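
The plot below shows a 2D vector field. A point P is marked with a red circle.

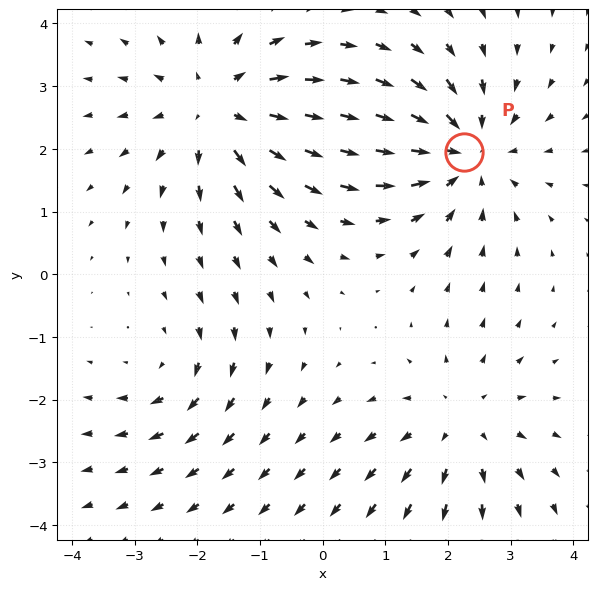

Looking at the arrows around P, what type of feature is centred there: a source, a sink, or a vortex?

At P (2.3, 1.9) the arrows converge inward. Divergence about -4, curl ≈0 — negative divergence with near-zero curl is a sink.

sink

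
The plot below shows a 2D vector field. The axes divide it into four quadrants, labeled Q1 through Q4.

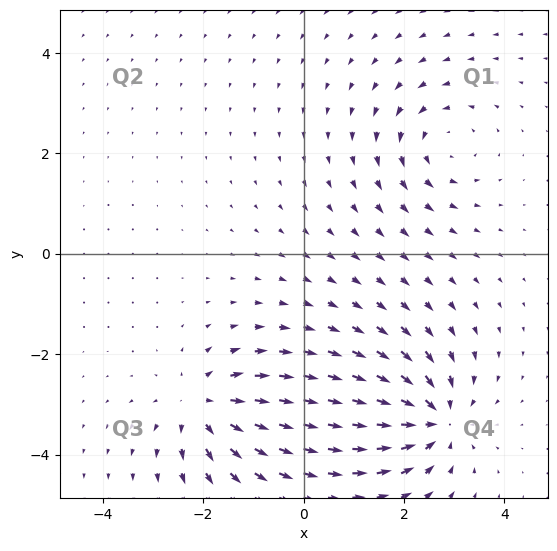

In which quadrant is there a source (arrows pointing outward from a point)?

The source sits at approximately (-2.0, -3.0), which lies in quadrant Q3. The divergence there is about +4, positive as expected for a source.

Q3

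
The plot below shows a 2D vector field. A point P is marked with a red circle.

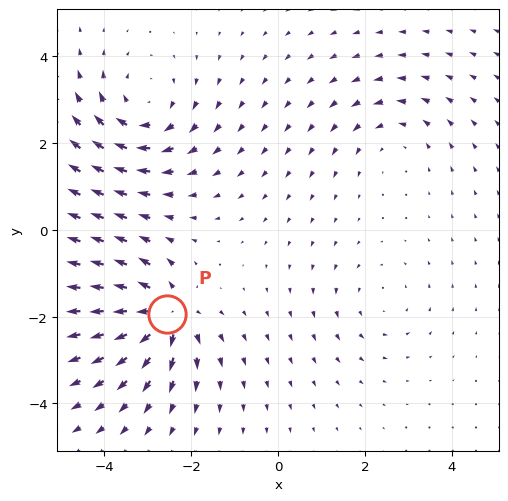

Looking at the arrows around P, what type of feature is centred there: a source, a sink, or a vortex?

At P (-2.6, -2.0) the arrows spread outward. Divergence about +6, curl ≈0 — positive divergence with near-zero curl is a source.

source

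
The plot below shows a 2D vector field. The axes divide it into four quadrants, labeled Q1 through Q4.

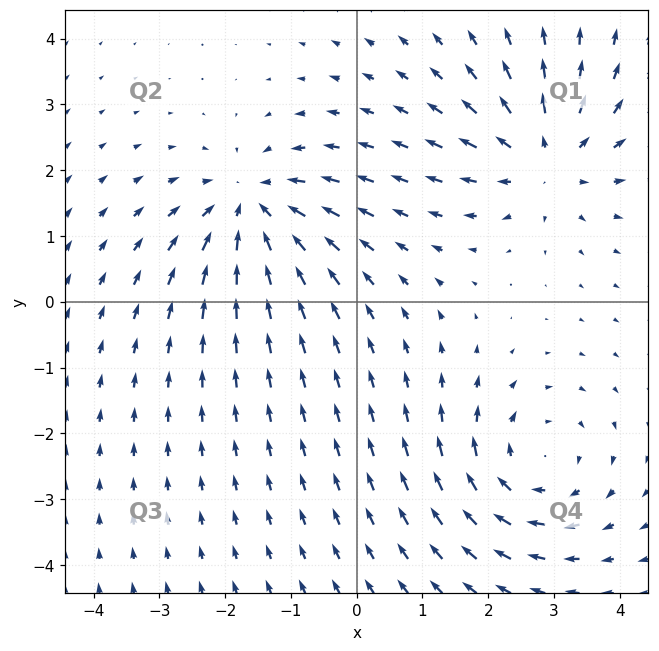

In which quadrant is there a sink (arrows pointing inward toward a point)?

Q2

The sink sits at approximately (-1.6, 1.4), which lies in quadrant Q2. The divergence there is about -5, negative as expected for a sink.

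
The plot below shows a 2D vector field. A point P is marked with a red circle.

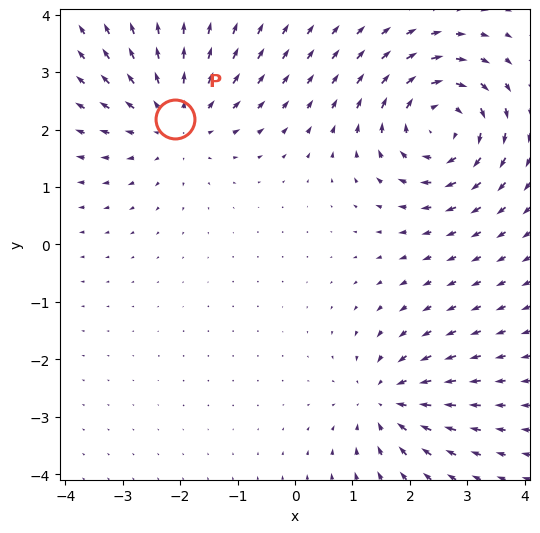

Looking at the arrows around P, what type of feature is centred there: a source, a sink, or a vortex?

At P (-2.1, 2.2) the arrows spread outward. Divergence about +3, curl ≈0 — positive divergence with near-zero curl is a source.

source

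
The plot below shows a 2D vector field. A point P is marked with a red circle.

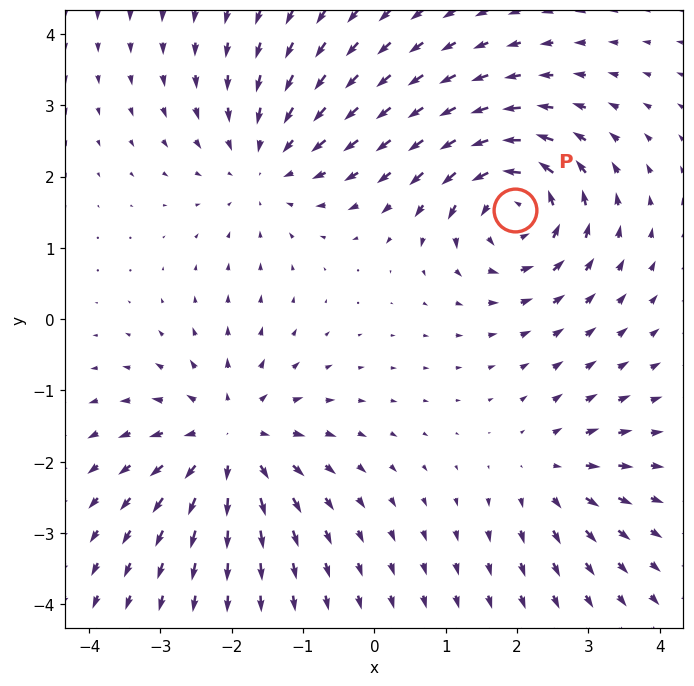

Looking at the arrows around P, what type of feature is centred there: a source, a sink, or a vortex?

At P (2.0, 1.5) the arrows circulate counterclockwise. Divergence ≈0, curl about +7 — near-zero divergence with nonzero curl is a vortex.

vortex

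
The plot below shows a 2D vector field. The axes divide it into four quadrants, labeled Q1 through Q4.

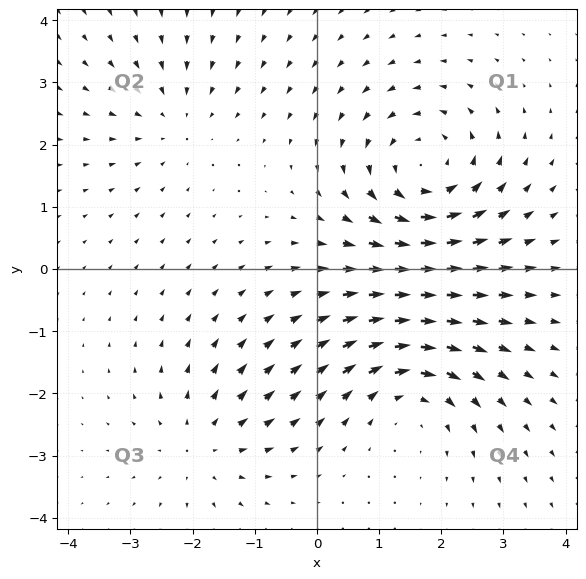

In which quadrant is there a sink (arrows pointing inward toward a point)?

Q2

The sink sits at approximately (-2.3, 2.4), which lies in quadrant Q2. The divergence there is about -2, negative as expected for a sink.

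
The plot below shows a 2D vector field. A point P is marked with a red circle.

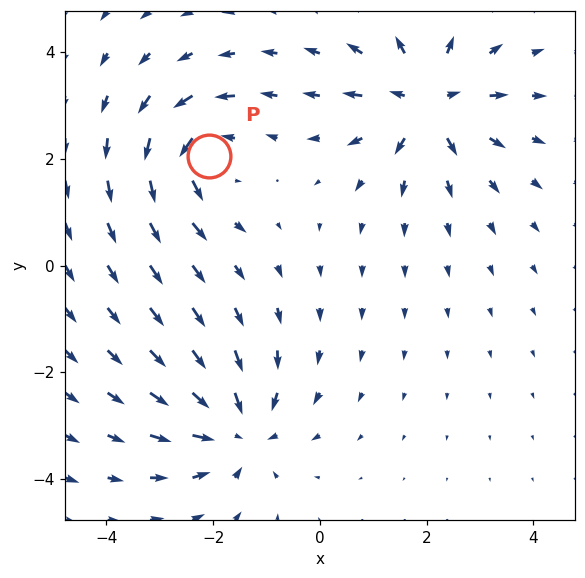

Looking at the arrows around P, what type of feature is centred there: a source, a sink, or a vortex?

vortex

At P (-2.1, 2.0) the arrows circulate counterclockwise. Divergence ≈0, curl about +5 — near-zero divergence with nonzero curl is a vortex.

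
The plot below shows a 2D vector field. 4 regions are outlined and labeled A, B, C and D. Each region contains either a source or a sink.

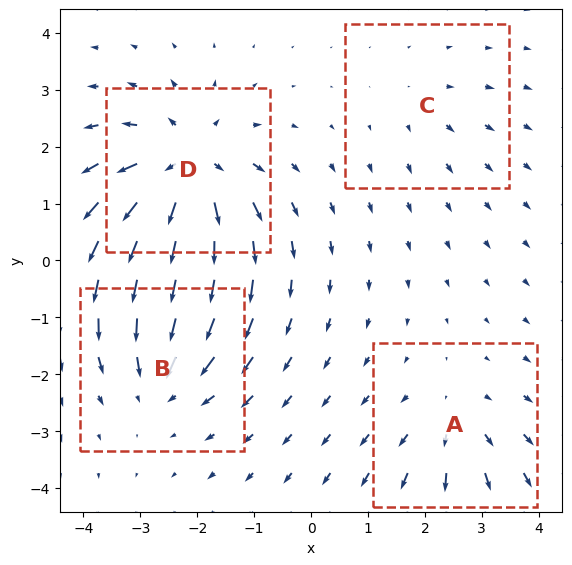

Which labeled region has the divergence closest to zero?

Divergence at each region's feature centre — A: about +4, B: about -5, C: about +2, D: about +7. Region C is closest to zero.

C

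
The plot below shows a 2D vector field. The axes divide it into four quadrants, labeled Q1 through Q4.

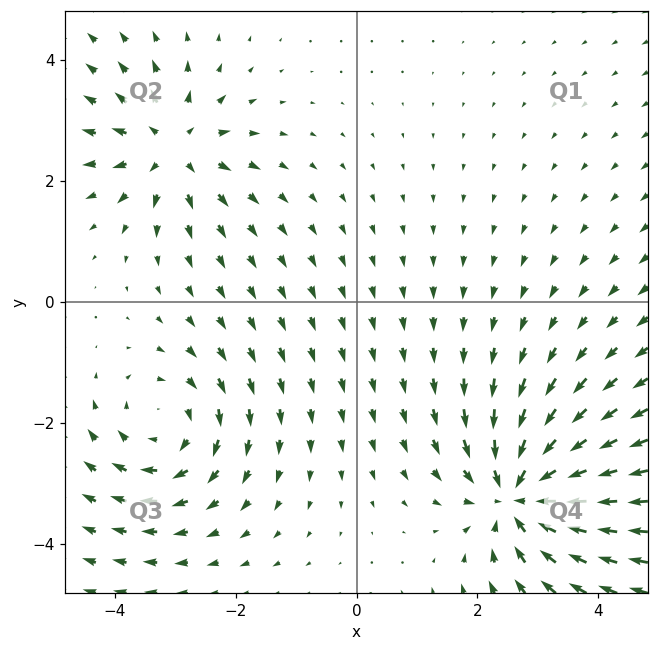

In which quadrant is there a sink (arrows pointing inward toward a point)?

Q4

The sink sits at approximately (2.7, -3.2), which lies in quadrant Q4. The divergence there is about -6, negative as expected for a sink.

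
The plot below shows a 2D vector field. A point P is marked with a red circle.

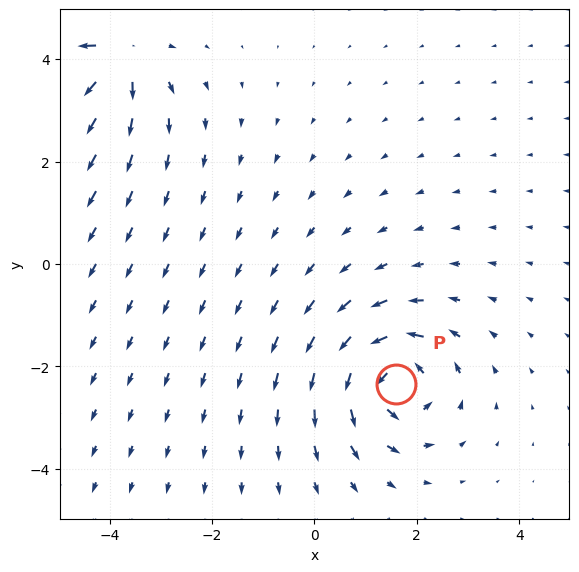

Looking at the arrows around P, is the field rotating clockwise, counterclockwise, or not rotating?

counterclockwise

Near P at (1.6, -2.3) the arrows circulate counterclockwise. The curl (z-component) there is about +4; positive curl means counterclockwise rotation.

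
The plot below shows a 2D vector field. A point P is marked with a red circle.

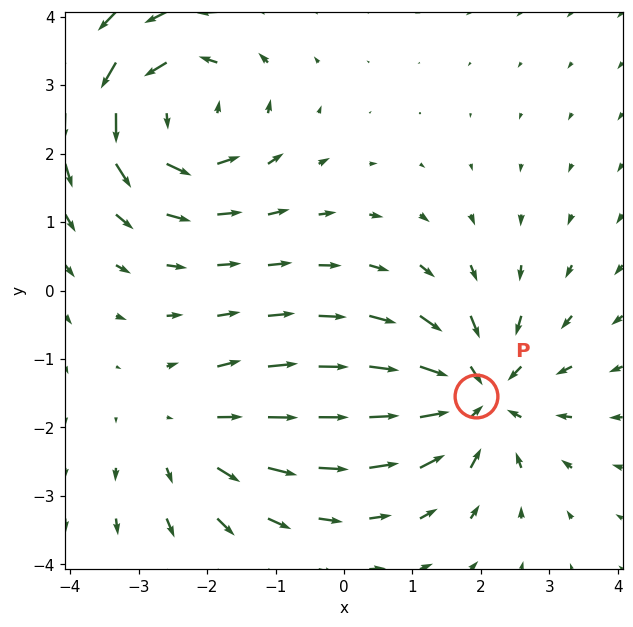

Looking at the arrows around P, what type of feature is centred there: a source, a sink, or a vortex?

sink

At P (1.9, -1.5) the arrows converge inward. Divergence about -4, curl ≈0 — negative divergence with near-zero curl is a sink.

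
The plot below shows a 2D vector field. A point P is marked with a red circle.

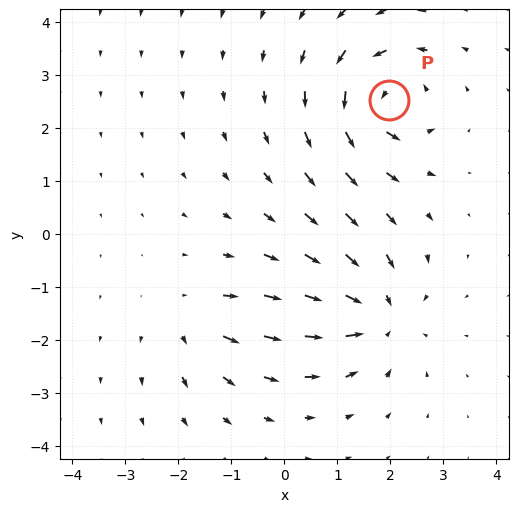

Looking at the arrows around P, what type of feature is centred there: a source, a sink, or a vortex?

vortex

At P (2.0, 2.5) the arrows circulate counterclockwise. Divergence ≈0, curl about +6 — near-zero divergence with nonzero curl is a vortex.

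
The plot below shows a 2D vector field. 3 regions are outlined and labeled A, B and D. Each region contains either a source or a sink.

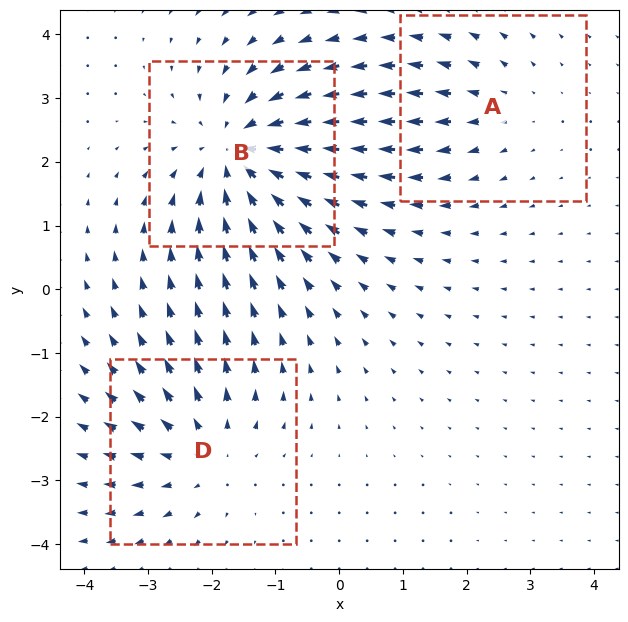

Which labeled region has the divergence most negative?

B

Divergence at each region's feature centre — A: about +2, B: about -4, D: about +3. Region B is most negative.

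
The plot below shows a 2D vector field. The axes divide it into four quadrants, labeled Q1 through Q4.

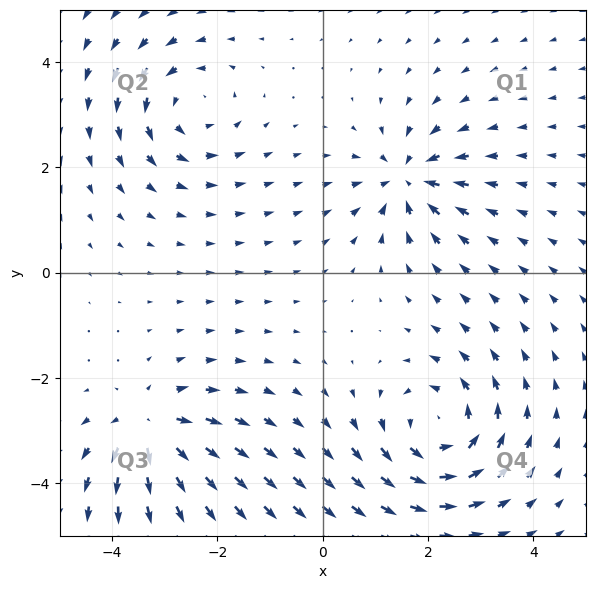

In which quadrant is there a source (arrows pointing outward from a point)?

Q3

The source sits at approximately (-3.3, -3.0), which lies in quadrant Q3. The divergence there is about +5, positive as expected for a source.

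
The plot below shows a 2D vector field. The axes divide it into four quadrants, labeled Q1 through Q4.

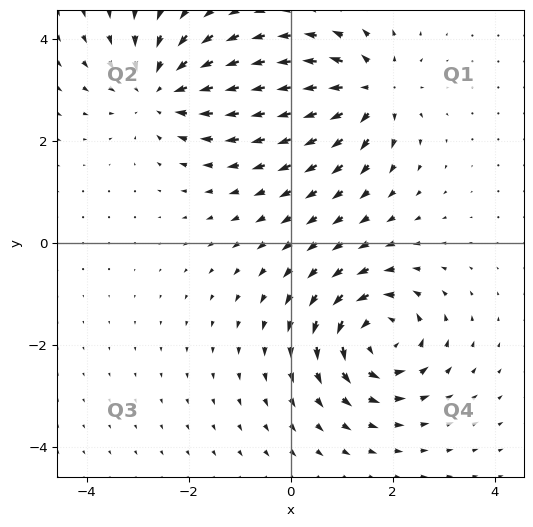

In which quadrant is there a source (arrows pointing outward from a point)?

The source sits at approximately (1.6, 3.0), which lies in quadrant Q1. The divergence there is about +5, positive as expected for a source.

Q1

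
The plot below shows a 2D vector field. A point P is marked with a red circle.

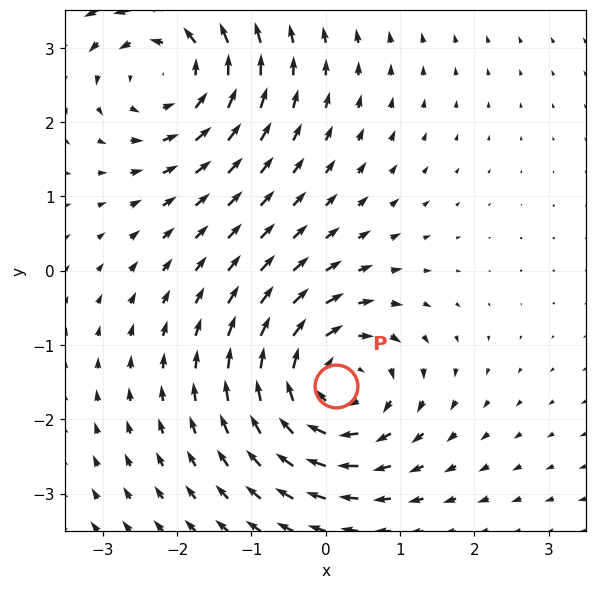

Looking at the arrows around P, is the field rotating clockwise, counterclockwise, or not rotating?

clockwise

Near P at (0.1, -1.5) the arrows circulate clockwise. The curl (z-component) there is about -5; negative curl means clockwise rotation.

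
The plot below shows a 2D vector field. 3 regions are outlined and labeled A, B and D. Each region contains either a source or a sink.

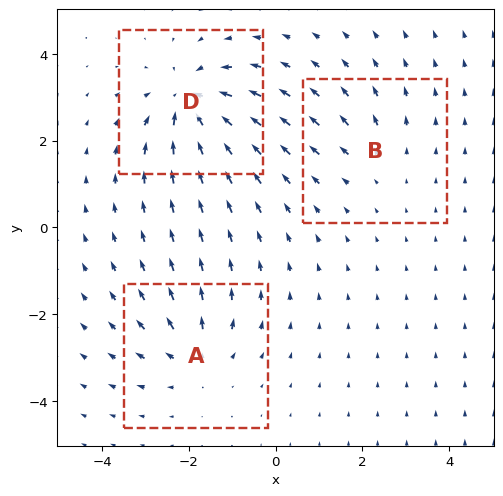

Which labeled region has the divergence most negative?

Divergence at each region's feature centre — A: about +3, B: about +2, D: about -5. Region D is most negative.

D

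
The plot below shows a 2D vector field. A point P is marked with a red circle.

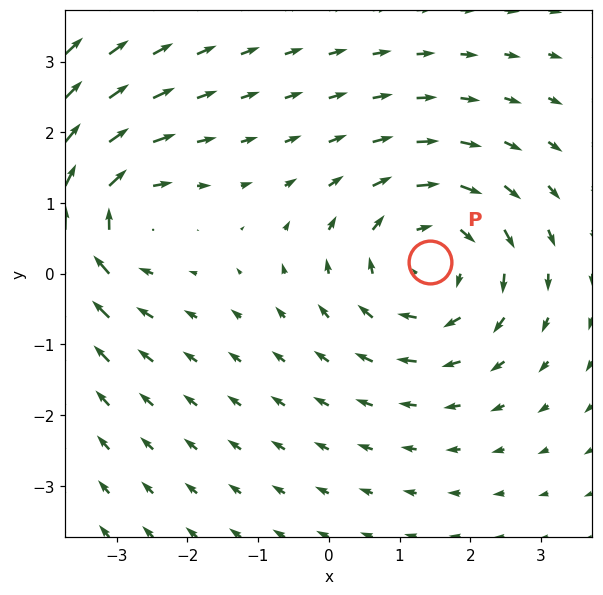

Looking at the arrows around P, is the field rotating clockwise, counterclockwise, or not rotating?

clockwise

Near P at (1.4, 0.2) the arrows circulate clockwise. The curl (z-component) there is about -4; negative curl means clockwise rotation.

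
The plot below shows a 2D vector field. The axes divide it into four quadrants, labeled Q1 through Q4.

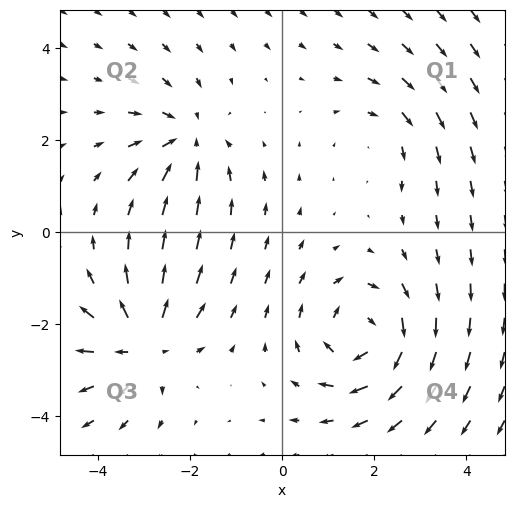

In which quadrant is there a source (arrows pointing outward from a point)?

Q3

The source sits at approximately (-3.0, -2.4), which lies in quadrant Q3. The divergence there is about +5, positive as expected for a source.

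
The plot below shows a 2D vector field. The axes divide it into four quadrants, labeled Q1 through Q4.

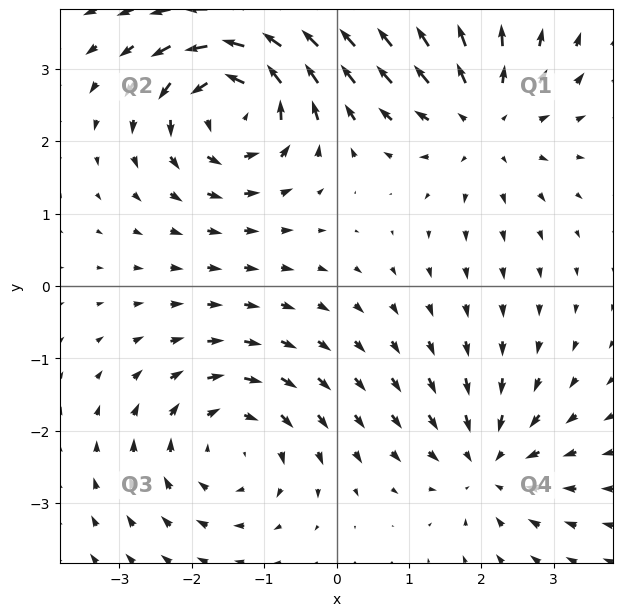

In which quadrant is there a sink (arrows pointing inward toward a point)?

The sink sits at approximately (2.1, -2.5), which lies in quadrant Q4. The divergence there is about -3, negative as expected for a sink.

Q4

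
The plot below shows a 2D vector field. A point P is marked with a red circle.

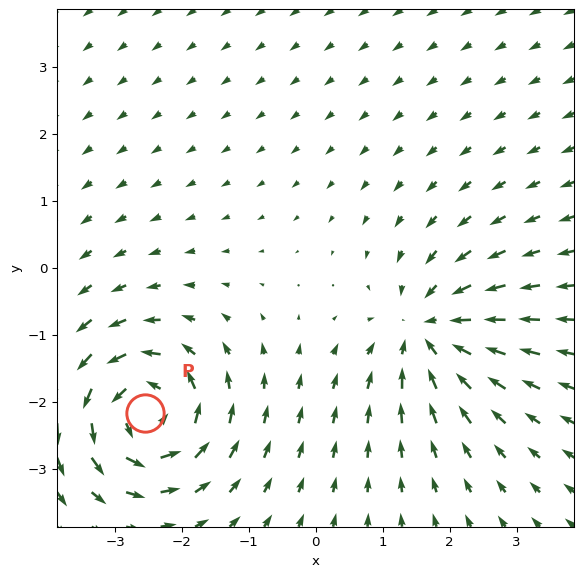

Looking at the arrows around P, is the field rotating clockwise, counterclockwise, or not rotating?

counterclockwise

Near P at (-2.5, -2.2) the arrows circulate counterclockwise. The curl (z-component) there is about +7; positive curl means counterclockwise rotation.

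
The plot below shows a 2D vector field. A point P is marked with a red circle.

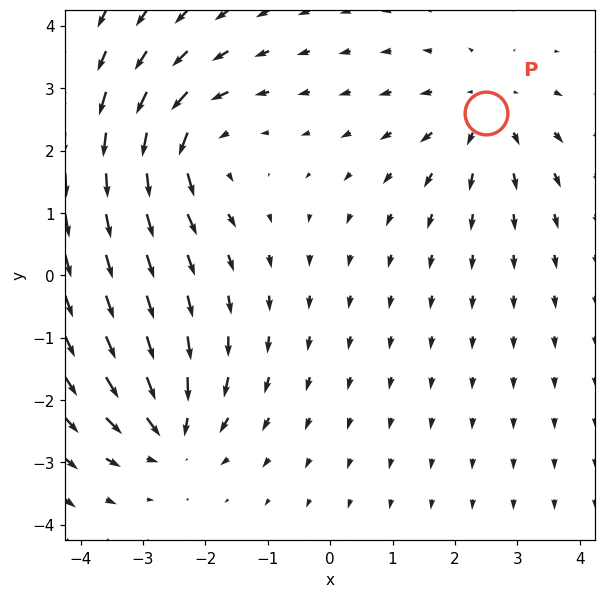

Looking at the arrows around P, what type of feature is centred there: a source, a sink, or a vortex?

At P (2.5, 2.6) the arrows spread outward. Divergence about +3, curl ≈0 — positive divergence with near-zero curl is a source.

source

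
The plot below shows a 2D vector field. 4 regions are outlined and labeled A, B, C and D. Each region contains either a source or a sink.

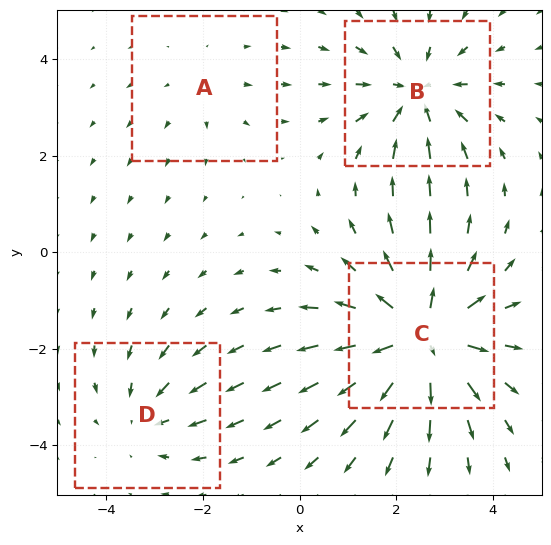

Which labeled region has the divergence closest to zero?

Divergence at each region's feature centre — A: about +2, B: about -4, C: about +6, D: about -3. Region A is closest to zero.

A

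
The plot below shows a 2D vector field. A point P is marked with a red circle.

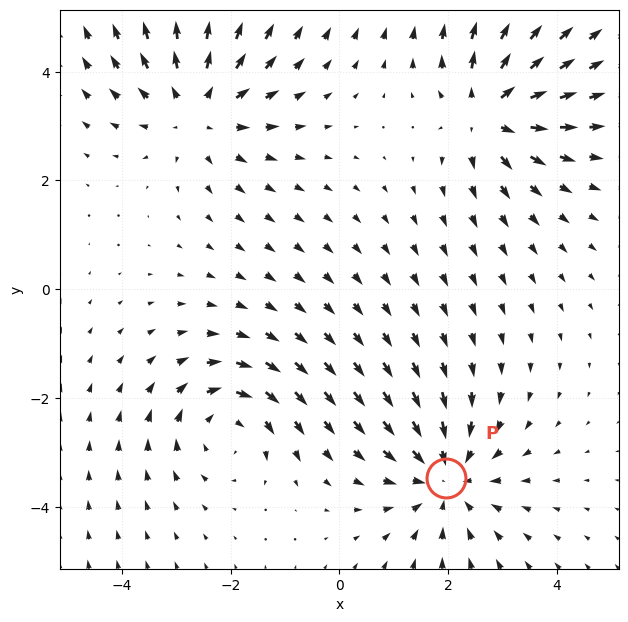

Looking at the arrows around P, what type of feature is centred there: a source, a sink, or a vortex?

sink

At P (2.0, -3.5) the arrows converge inward. Divergence about -3, curl ≈0 — negative divergence with near-zero curl is a sink.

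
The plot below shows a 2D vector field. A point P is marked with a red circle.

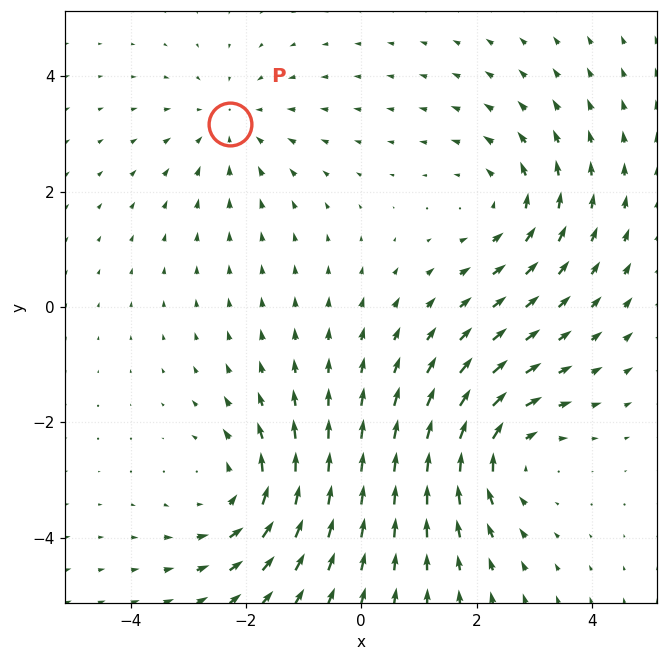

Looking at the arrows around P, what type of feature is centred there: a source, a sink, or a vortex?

sink

At P (-2.3, 3.2) the arrows converge inward. Divergence about -3, curl ≈0 — negative divergence with near-zero curl is a sink.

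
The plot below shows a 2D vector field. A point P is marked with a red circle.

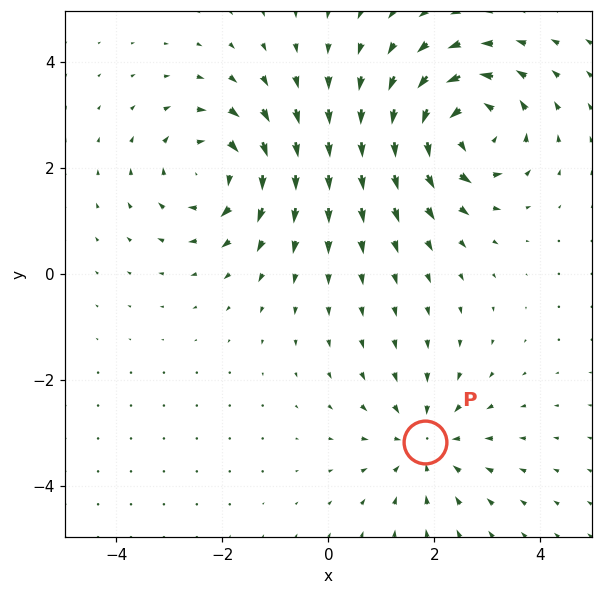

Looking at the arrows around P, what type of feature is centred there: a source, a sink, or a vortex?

At P (1.8, -3.2) the arrows converge inward. Divergence about -3, curl ≈0 — negative divergence with near-zero curl is a sink.

sink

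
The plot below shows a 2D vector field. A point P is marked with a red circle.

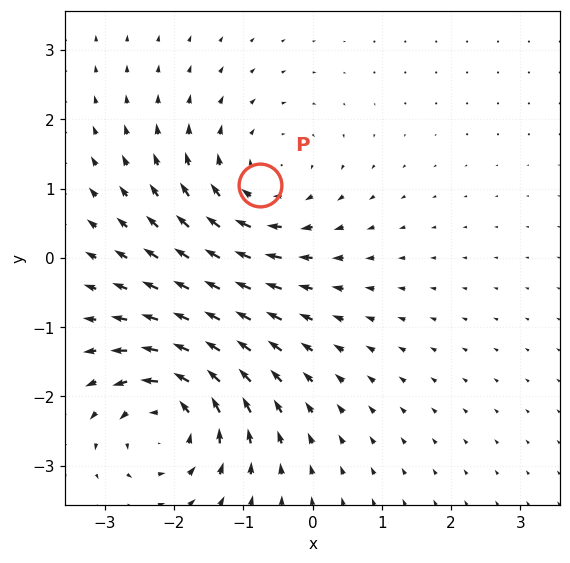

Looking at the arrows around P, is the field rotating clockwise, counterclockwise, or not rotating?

Near P at (-0.8, 1.0) the arrows circulate clockwise. The curl (z-component) there is about -3; negative curl means clockwise rotation.

clockwise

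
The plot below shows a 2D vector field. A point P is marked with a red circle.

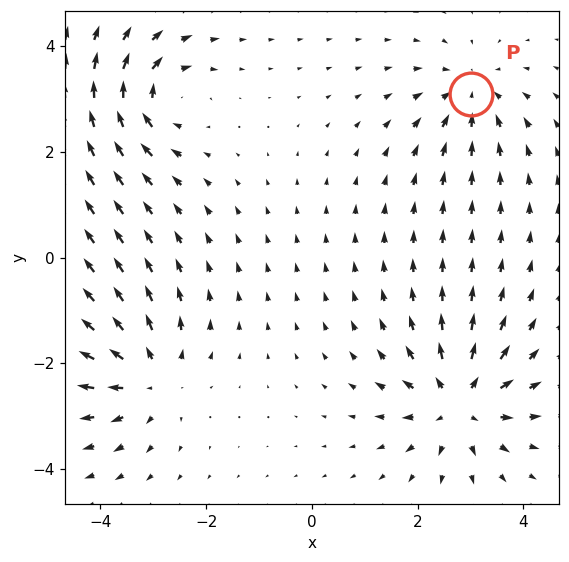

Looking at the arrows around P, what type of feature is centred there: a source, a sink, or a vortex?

sink

At P (3.0, 3.1) the arrows converge inward. Divergence about -4, curl ≈0 — negative divergence with near-zero curl is a sink.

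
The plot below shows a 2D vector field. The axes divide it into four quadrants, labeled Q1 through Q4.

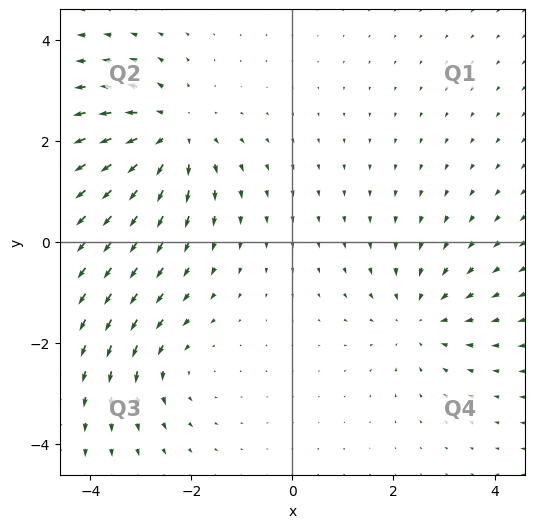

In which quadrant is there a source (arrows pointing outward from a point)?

Q2

The source sits at approximately (-2.4, 2.1), which lies in quadrant Q2. The divergence there is about +4, positive as expected for a source.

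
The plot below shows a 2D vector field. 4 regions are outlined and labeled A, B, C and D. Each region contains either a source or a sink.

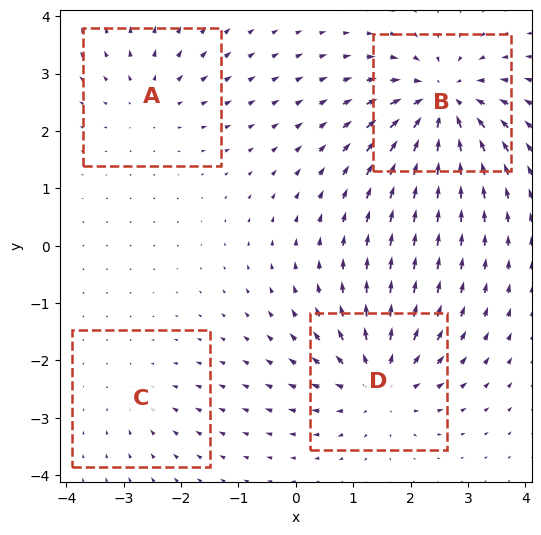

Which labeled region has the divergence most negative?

B

Divergence at each region's feature centre — A: about +3, B: about -7, C: about -2, D: about +6. Region B is most negative.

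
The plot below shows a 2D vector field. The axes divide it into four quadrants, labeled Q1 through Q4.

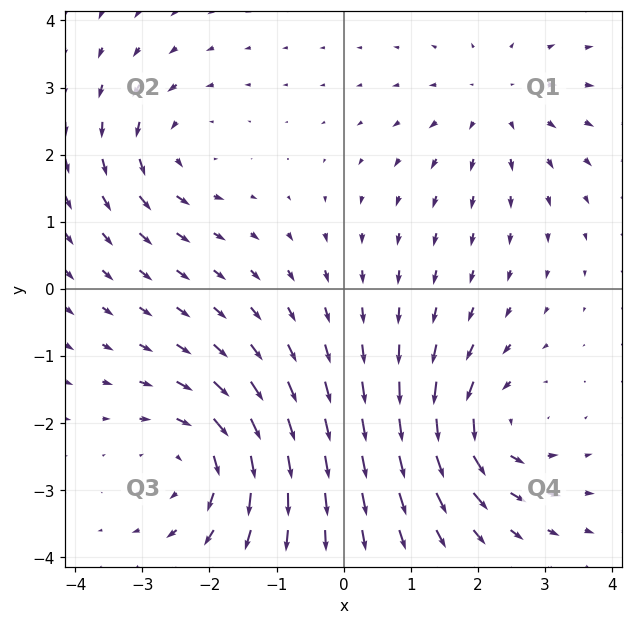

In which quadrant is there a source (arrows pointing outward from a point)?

The source sits at approximately (2.3, 2.8), which lies in quadrant Q1. The divergence there is about +3, positive as expected for a source.

Q1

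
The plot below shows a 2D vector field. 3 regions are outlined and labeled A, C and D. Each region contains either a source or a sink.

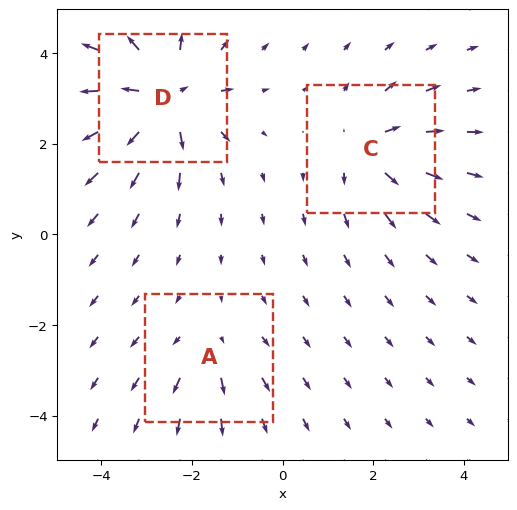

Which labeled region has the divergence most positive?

Divergence at each region's feature centre — A: about +2, C: about +4, D: about +6. Region D is most positive.

D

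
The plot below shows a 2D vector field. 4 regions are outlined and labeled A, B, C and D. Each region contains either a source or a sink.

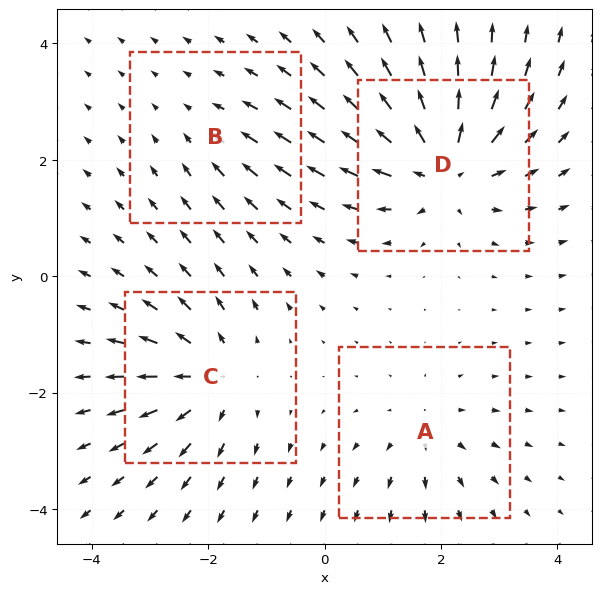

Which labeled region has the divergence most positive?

D

Divergence at each region's feature centre — A: about +3, B: about -2, C: about +5, D: about +7. Region D is most positive.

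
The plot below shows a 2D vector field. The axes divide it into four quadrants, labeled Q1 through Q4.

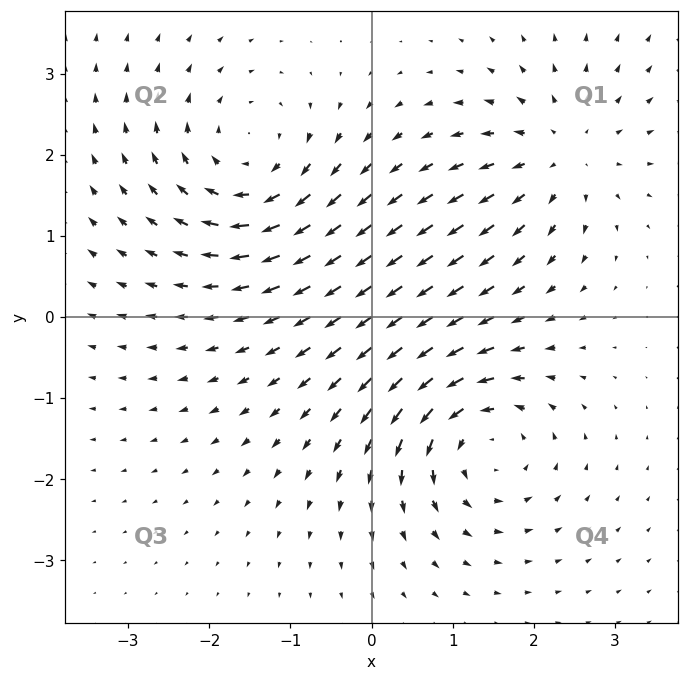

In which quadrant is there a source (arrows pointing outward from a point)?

Q1

The source sits at approximately (2.3, 2.0), which lies in quadrant Q1. The divergence there is about +4, positive as expected for a source.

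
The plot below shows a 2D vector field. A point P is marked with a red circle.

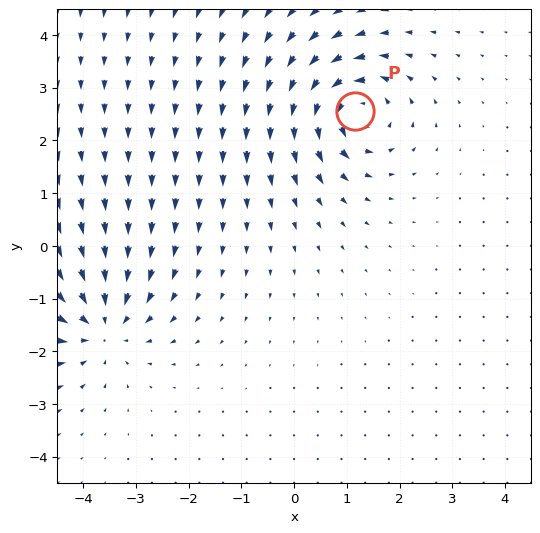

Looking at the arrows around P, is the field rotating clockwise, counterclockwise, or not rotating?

Near P at (1.1, 2.6) the arrows circulate counterclockwise. The curl (z-component) there is about +7; positive curl means counterclockwise rotation.

counterclockwise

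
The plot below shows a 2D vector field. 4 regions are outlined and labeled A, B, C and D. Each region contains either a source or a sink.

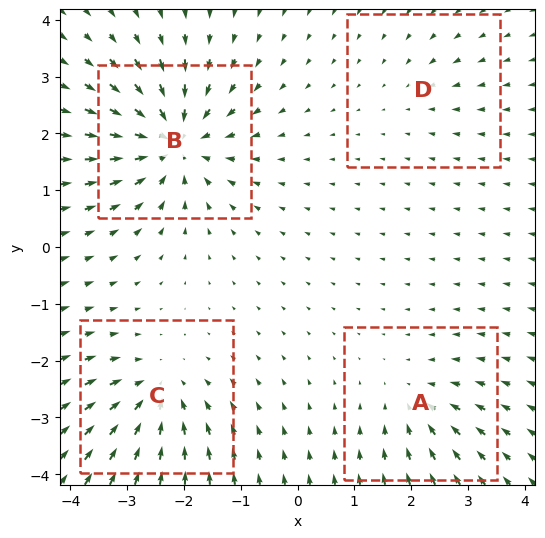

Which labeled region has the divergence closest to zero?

Divergence at each region's feature centre — A: about -4, B: about -8, C: about -6, D: about -2. Region D is closest to zero.

D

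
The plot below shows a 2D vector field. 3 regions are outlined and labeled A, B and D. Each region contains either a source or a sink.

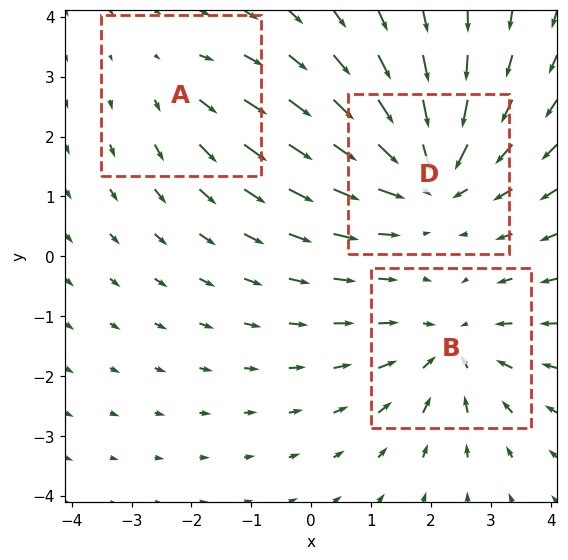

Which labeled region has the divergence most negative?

Divergence at each region's feature centre — A: about +2, B: about -3, D: about -4. Region D is most negative.

D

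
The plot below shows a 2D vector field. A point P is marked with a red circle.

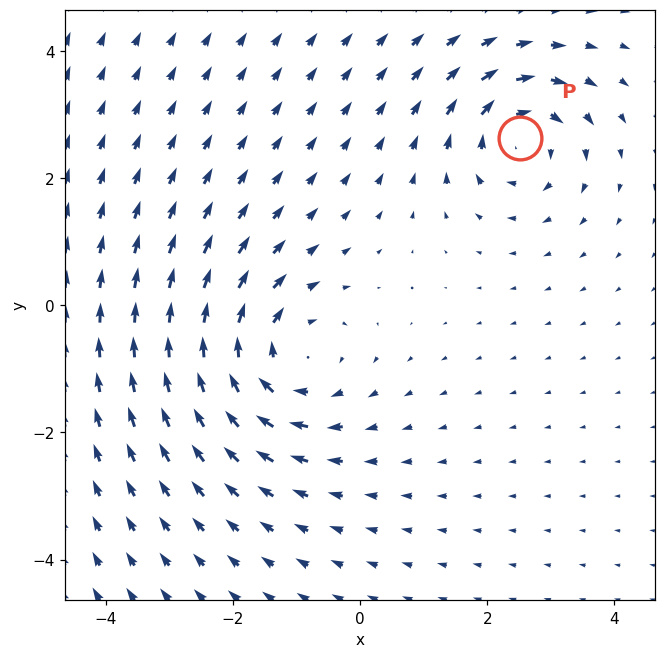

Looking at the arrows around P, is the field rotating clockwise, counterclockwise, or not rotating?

clockwise

Near P at (2.5, 2.6) the arrows circulate clockwise. The curl (z-component) there is about -5; negative curl means clockwise rotation.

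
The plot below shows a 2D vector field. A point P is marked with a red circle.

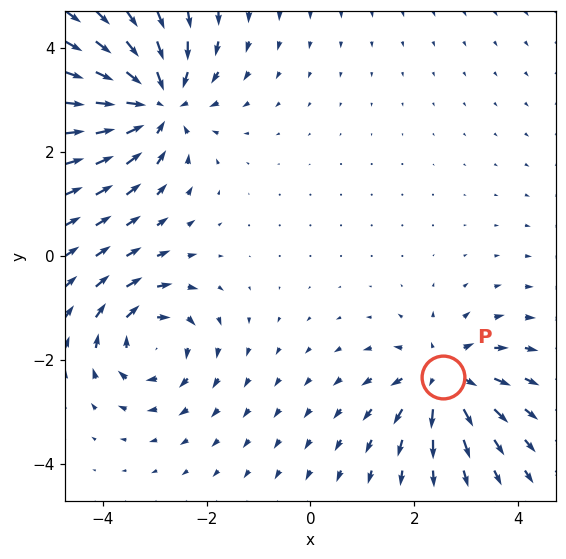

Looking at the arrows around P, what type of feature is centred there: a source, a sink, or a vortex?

At P (2.6, -2.3) the arrows spread outward. Divergence about +4, curl ≈0 — positive divergence with near-zero curl is a source.

source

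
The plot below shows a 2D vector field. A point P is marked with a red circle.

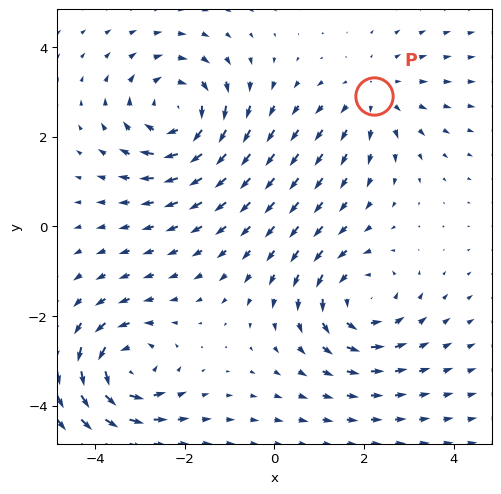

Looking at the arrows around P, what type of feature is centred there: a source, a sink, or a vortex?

At P (2.2, 2.9) the arrows spread outward. Divergence about +3, curl ≈0 — positive divergence with near-zero curl is a source.

source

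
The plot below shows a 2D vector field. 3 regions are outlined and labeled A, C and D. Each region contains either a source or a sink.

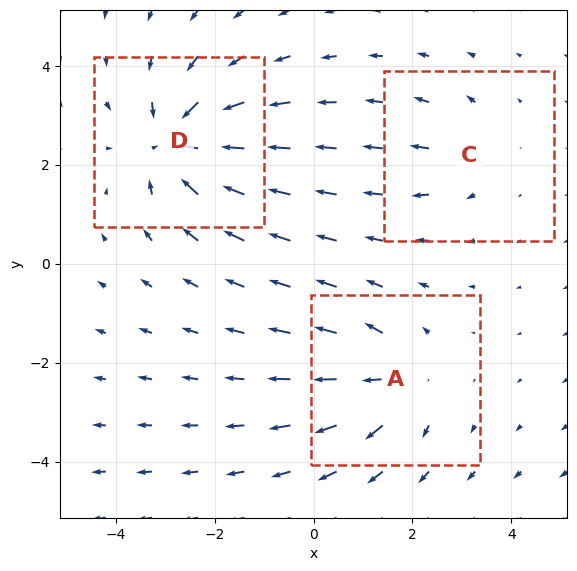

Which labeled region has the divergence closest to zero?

C

Divergence at each region's feature centre — A: about +4, C: about +2, D: about -6. Region C is closest to zero.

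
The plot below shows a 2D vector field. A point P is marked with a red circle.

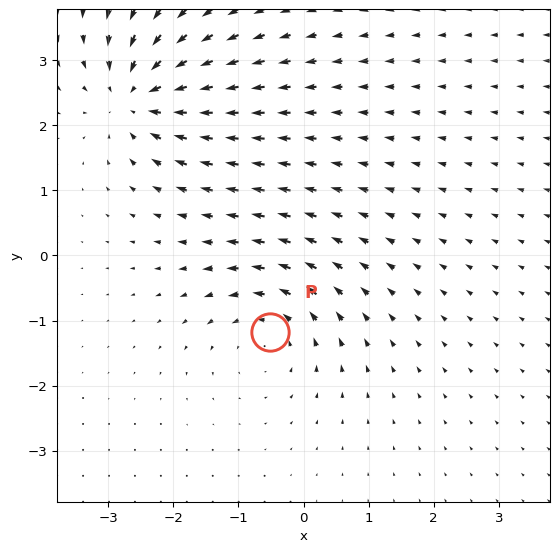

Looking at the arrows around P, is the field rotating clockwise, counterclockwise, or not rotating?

Near P at (-0.5, -1.2) the arrows circulate counterclockwise. The curl (z-component) there is about +3; positive curl means counterclockwise rotation.

counterclockwise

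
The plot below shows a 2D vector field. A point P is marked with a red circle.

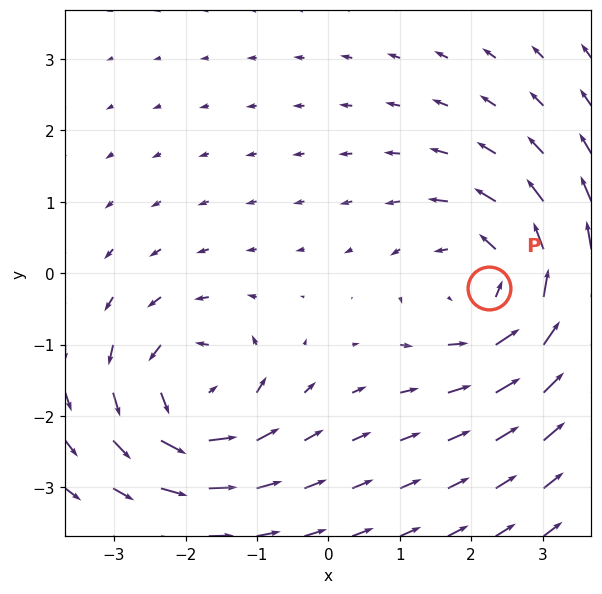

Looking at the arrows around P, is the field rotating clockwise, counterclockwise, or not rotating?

Near P at (2.2, -0.2) the arrows circulate counterclockwise. The curl (z-component) there is about +3; positive curl means counterclockwise rotation.

counterclockwise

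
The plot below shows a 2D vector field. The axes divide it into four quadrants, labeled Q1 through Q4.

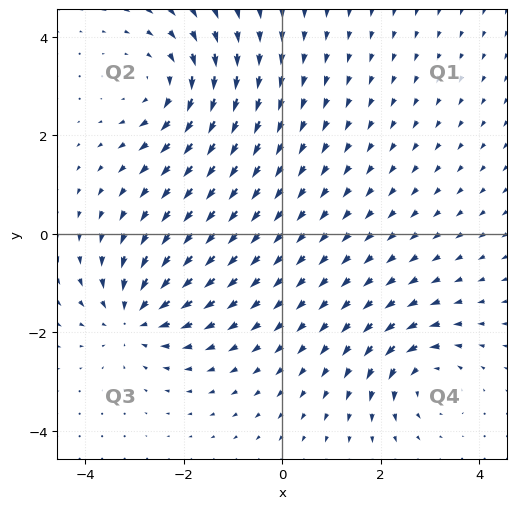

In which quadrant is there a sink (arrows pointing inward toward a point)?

The sink sits at approximately (-3.0, -1.7), which lies in quadrant Q3. The divergence there is about -5, negative as expected for a sink.

Q3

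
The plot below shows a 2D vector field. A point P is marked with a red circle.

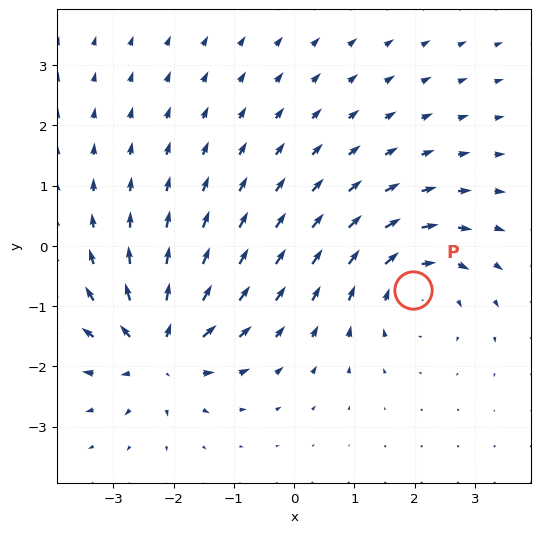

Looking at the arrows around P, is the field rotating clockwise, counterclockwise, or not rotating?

Near P at (2.0, -0.7) the arrows circulate clockwise. The curl (z-component) there is about -3; negative curl means clockwise rotation.

clockwise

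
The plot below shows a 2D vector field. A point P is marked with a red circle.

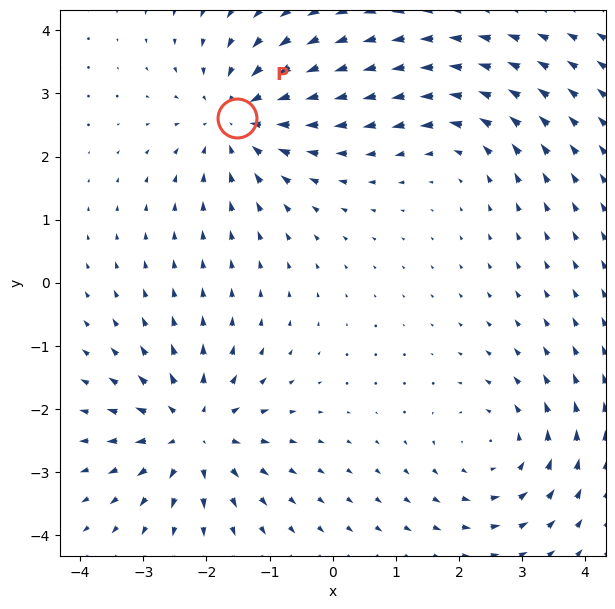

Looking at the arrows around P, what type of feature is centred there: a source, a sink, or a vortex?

sink

At P (-1.5, 2.6) the arrows converge inward. Divergence about -5, curl ≈0 — negative divergence with near-zero curl is a sink.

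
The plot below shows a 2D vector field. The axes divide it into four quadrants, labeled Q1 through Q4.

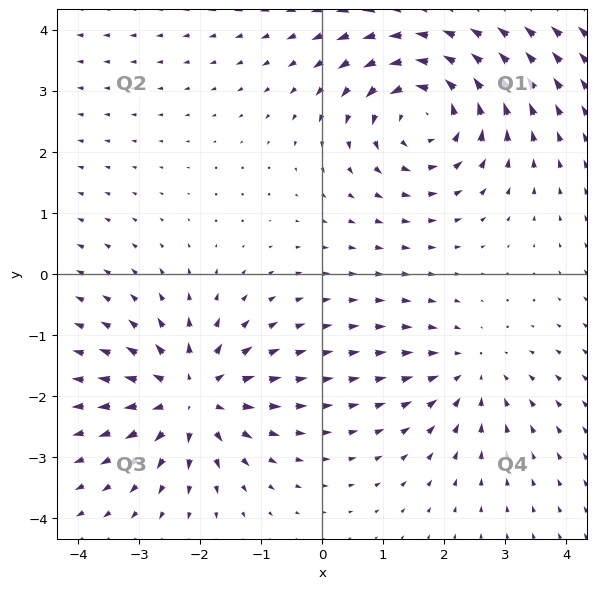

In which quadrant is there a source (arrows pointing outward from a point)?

The source sits at approximately (-2.1, -2.0), which lies in quadrant Q3. The divergence there is about +5, positive as expected for a source.

Q3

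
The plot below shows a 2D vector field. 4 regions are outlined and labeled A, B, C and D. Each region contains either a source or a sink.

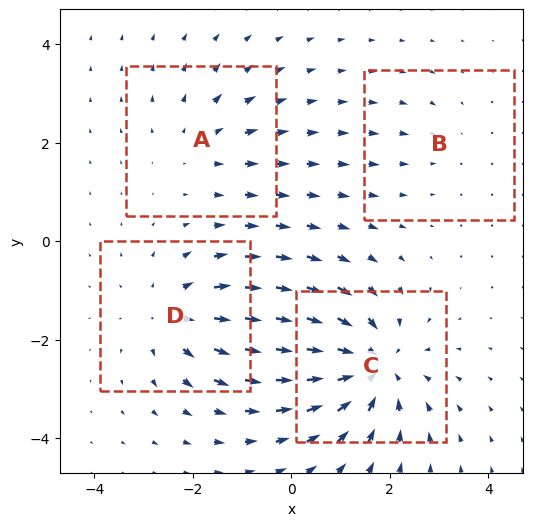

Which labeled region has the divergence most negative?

Divergence at each region's feature centre — A: about +3, B: about -2, C: about -6, D: about +4. Region C is most negative.

C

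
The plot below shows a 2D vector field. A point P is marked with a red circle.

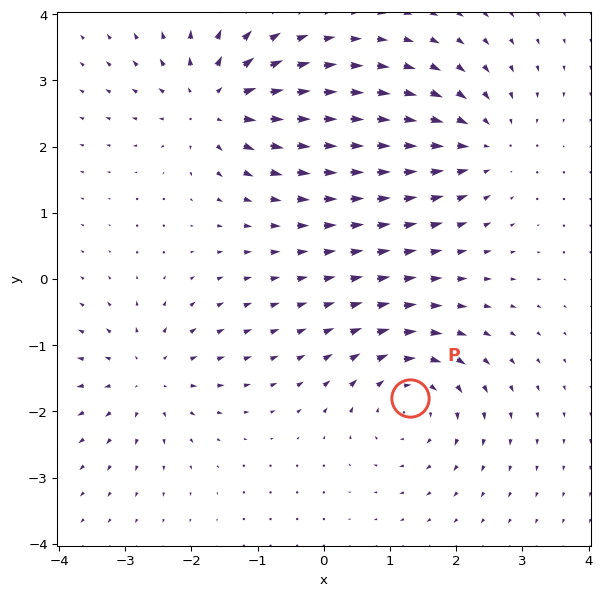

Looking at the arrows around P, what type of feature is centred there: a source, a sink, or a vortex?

At P (1.3, -1.8) the arrows circulate clockwise. Divergence ≈0, curl about -6 — near-zero divergence with nonzero curl is a vortex.

vortex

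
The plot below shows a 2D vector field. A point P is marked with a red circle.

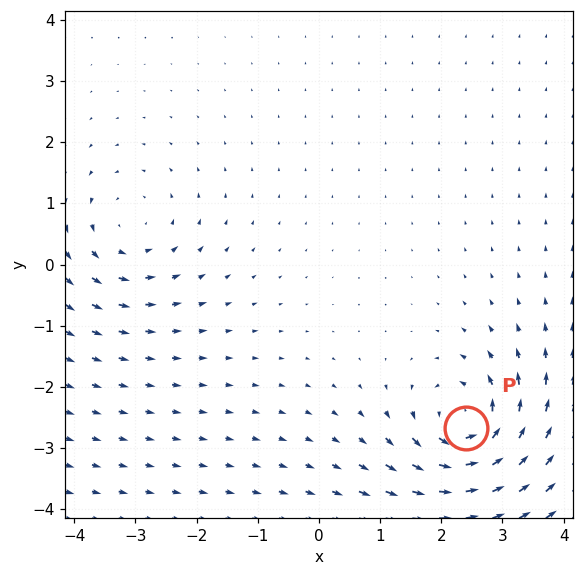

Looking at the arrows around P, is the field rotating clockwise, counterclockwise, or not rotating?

Near P at (2.4, -2.7) the arrows circulate counterclockwise. The curl (z-component) there is about +6; positive curl means counterclockwise rotation.

counterclockwise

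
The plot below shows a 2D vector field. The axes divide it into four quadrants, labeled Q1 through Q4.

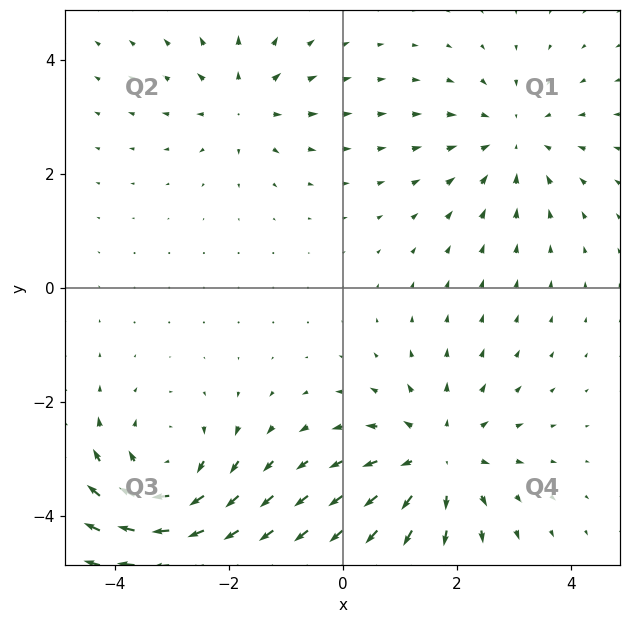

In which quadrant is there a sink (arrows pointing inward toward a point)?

Q1

The sink sits at approximately (3.0, 2.6), which lies in quadrant Q1. The divergence there is about -3, negative as expected for a sink.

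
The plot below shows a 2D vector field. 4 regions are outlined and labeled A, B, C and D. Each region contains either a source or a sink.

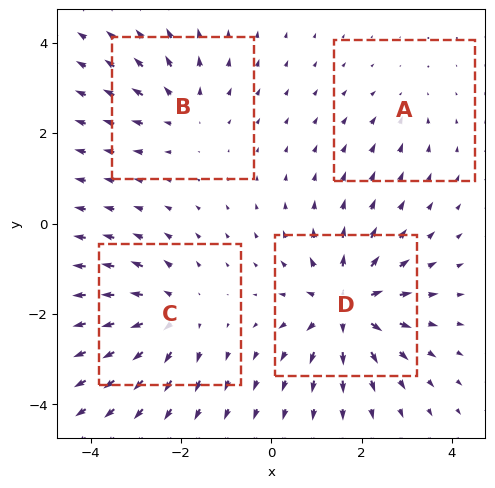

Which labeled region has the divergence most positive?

Divergence at each region's feature centre — A: about -2, B: about +4, C: about +5, D: about +7. Region D is most positive.

D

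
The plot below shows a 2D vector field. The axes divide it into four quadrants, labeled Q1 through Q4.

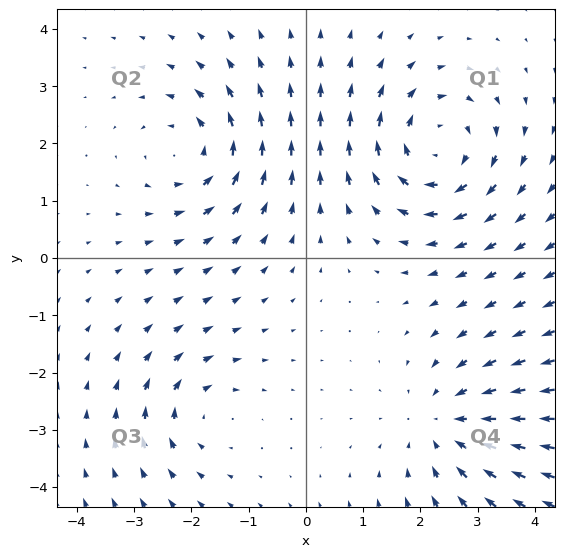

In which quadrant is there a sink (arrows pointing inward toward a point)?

Q4

The sink sits at approximately (2.5, -2.9), which lies in quadrant Q4. The divergence there is about -3, negative as expected for a sink.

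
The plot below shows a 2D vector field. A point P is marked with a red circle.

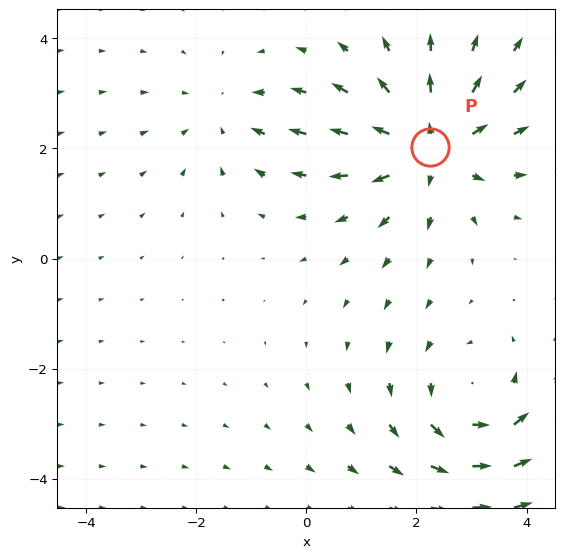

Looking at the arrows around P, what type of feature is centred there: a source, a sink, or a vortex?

At P (2.2, 2.0) the arrows spread outward. Divergence about +5, curl ≈0 — positive divergence with near-zero curl is a source.

source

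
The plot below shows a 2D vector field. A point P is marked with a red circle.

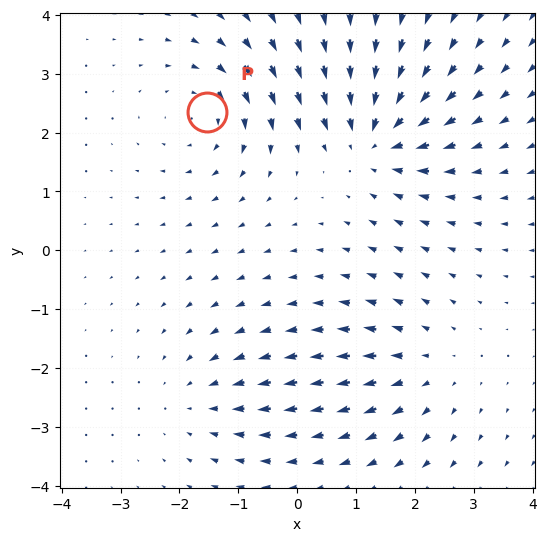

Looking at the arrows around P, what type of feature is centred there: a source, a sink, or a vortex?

At P (-1.5, 2.3) the arrows circulate clockwise. Divergence ≈0, curl about -4 — near-zero divergence with nonzero curl is a vortex.

vortex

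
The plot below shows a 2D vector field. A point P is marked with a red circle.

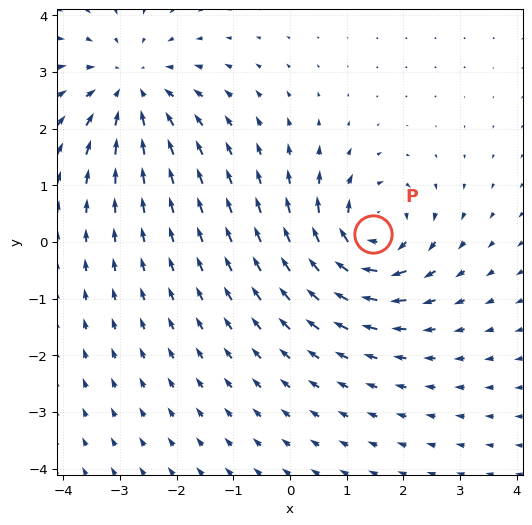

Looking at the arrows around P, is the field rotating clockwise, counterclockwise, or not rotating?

Near P at (1.5, 0.1) the arrows circulate clockwise. The curl (z-component) there is about -5; negative curl means clockwise rotation.

clockwise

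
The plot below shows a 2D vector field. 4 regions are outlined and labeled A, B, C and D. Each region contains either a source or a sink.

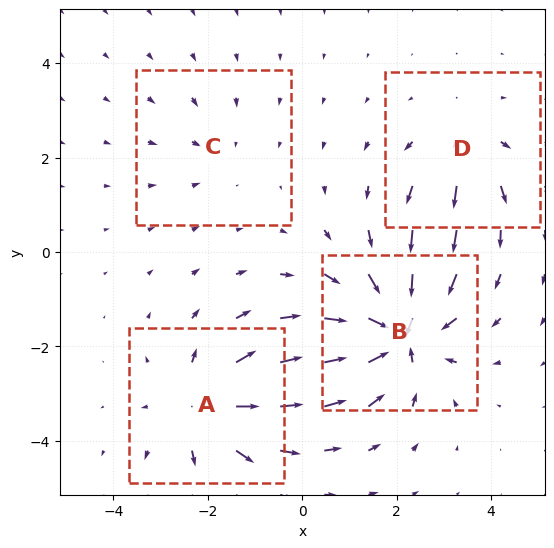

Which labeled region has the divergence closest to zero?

C

Divergence at each region's feature centre — A: about +6, B: about -8, C: about -2, D: about +4. Region C is closest to zero.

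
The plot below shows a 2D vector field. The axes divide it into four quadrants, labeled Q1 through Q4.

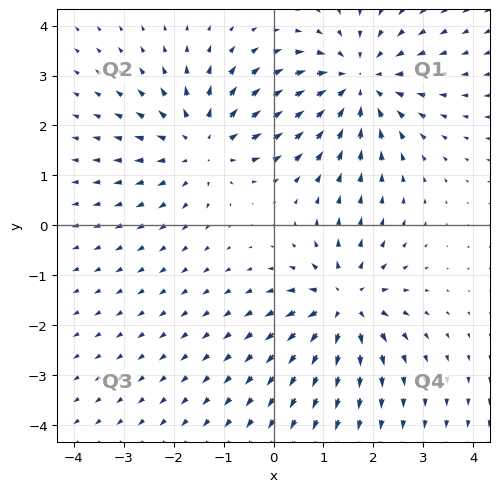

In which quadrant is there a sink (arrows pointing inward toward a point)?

The sink sits at approximately (1.7, 2.9), which lies in quadrant Q1. The divergence there is about -4, negative as expected for a sink.

Q1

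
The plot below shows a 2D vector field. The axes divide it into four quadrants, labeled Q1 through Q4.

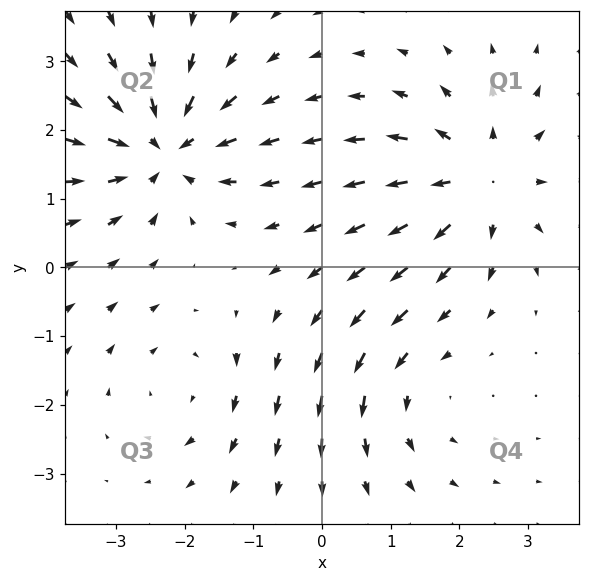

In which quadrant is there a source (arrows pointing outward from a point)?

The source sits at approximately (2.3, 1.3), which lies in quadrant Q1. The divergence there is about +4, positive as expected for a source.

Q1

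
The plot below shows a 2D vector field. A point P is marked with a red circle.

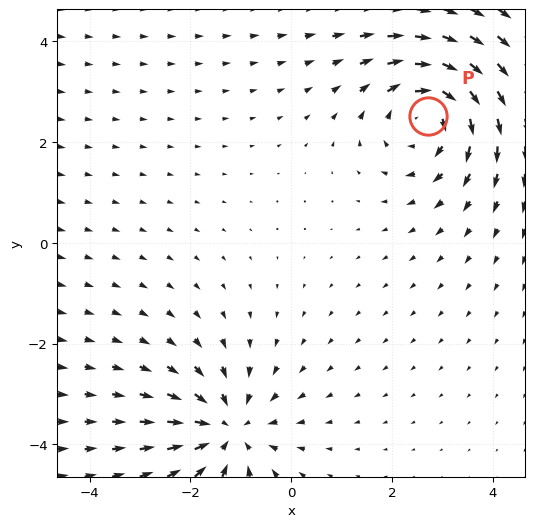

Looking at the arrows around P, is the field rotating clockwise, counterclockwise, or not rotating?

clockwise

Near P at (2.7, 2.5) the arrows circulate clockwise. The curl (z-component) there is about -4; negative curl means clockwise rotation.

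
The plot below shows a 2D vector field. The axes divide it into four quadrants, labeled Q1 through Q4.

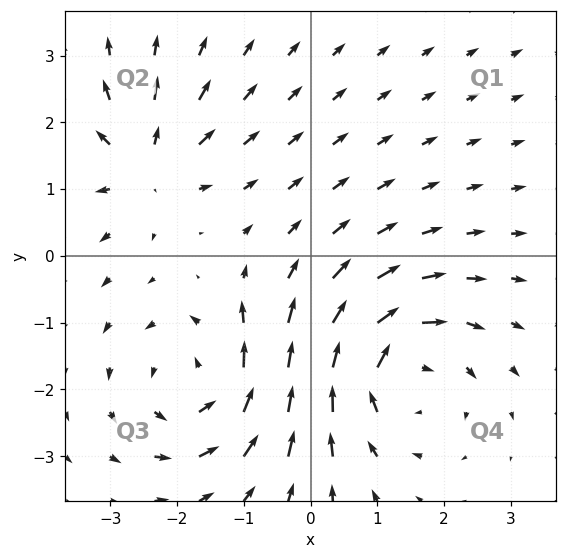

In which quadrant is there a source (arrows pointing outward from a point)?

Q2

The source sits at approximately (-2.5, 1.4), which lies in quadrant Q2. The divergence there is about +4, positive as expected for a source.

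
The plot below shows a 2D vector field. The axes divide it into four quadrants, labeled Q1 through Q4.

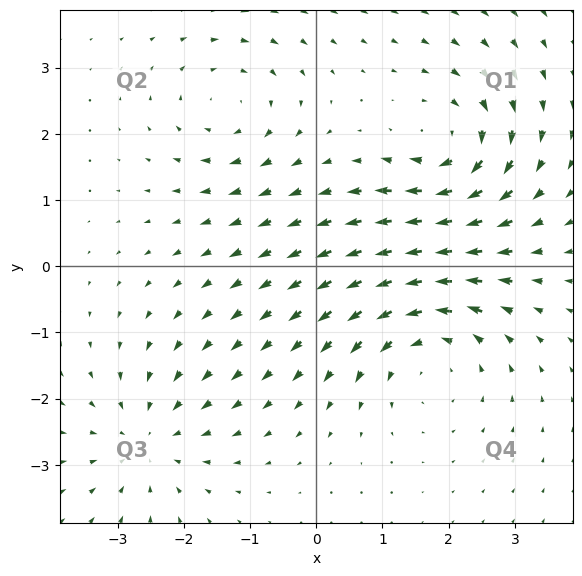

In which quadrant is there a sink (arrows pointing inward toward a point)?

Q3

The sink sits at approximately (-2.5, -2.6), which lies in quadrant Q3. The divergence there is about -4, negative as expected for a sink.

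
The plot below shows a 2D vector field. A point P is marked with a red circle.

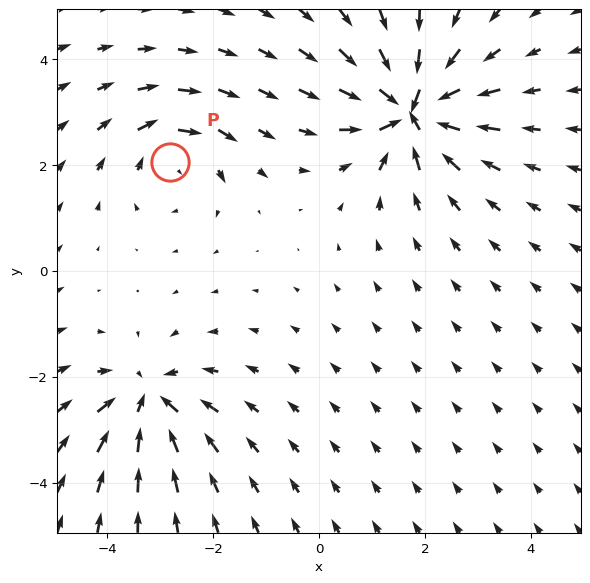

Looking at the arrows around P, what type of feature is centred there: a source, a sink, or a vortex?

At P (-2.8, 2.1) the arrows circulate clockwise. Divergence ≈0, curl about -3 — near-zero divergence with nonzero curl is a vortex.

vortex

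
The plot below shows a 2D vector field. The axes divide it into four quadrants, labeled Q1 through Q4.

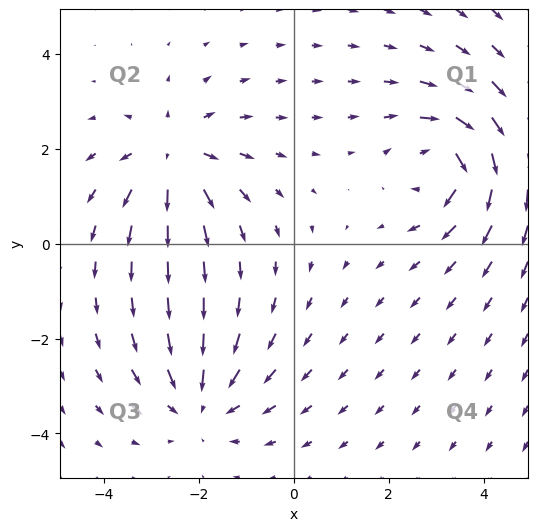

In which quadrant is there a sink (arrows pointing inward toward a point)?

Q3

The sink sits at approximately (-2.0, -3.3), which lies in quadrant Q3. The divergence there is about -2, negative as expected for a sink.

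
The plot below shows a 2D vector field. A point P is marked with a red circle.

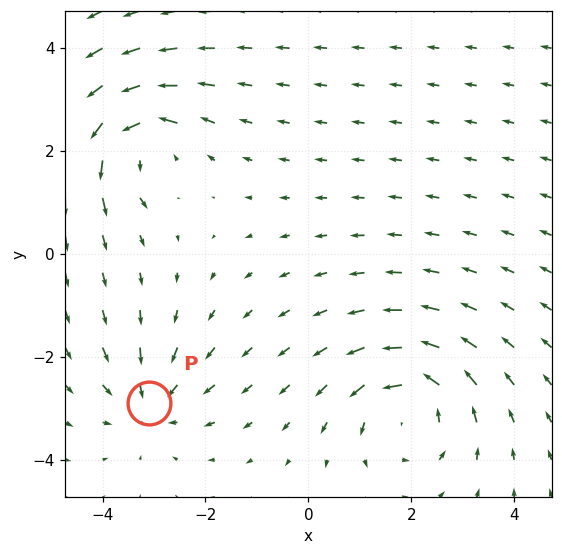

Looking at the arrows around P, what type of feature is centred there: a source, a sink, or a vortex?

At P (-3.1, -2.9) the arrows converge inward. Divergence about -3, curl ≈0 — negative divergence with near-zero curl is a sink.

sink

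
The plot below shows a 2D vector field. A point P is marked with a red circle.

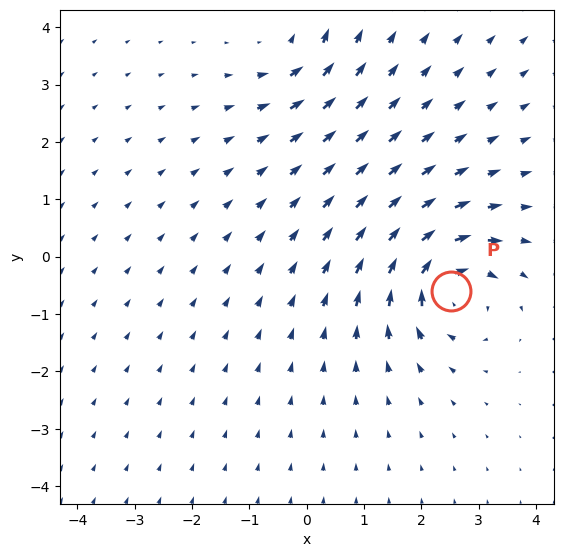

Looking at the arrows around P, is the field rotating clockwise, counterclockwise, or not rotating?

Near P at (2.5, -0.6) the arrows circulate clockwise. The curl (z-component) there is about -6; negative curl means clockwise rotation.

clockwise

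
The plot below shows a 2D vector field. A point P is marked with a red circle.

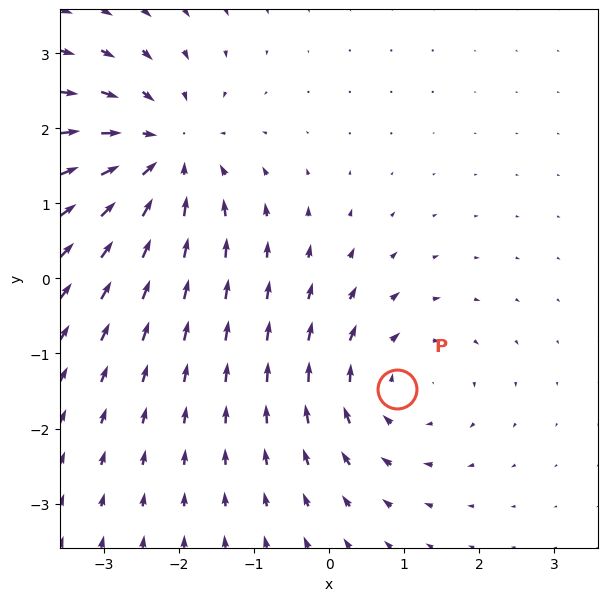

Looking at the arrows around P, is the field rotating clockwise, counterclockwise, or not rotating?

Near P at (0.9, -1.5) the arrows circulate clockwise. The curl (z-component) there is about -3; negative curl means clockwise rotation.

clockwise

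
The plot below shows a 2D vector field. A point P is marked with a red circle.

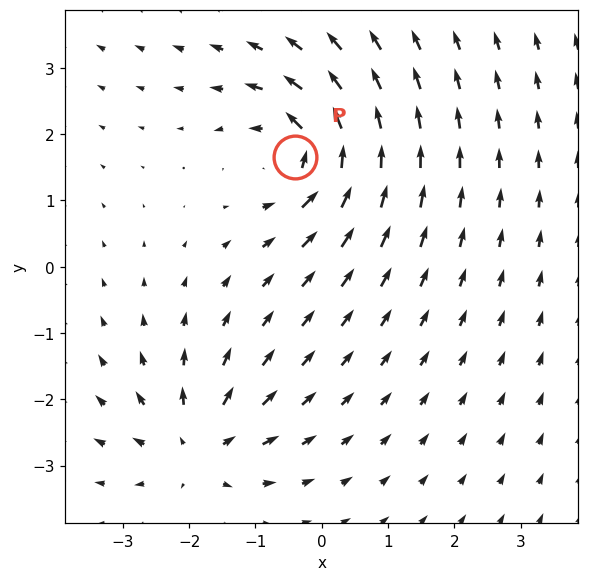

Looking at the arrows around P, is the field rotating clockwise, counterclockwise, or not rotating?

counterclockwise

Near P at (-0.4, 1.6) the arrows circulate counterclockwise. The curl (z-component) there is about +4; positive curl means counterclockwise rotation.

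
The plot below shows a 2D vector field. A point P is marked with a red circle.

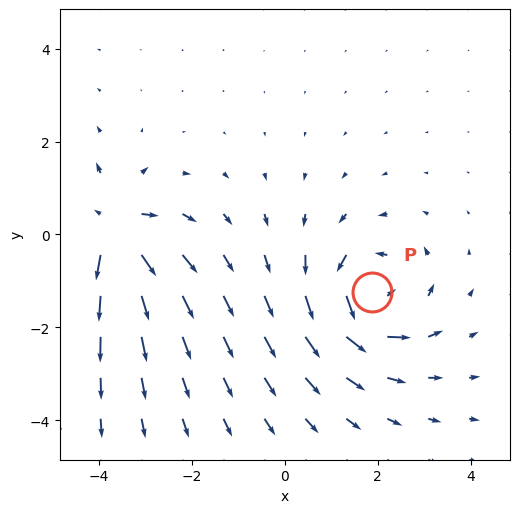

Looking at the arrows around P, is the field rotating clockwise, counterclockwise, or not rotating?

counterclockwise

Near P at (1.9, -1.2) the arrows circulate counterclockwise. The curl (z-component) there is about +4; positive curl means counterclockwise rotation.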